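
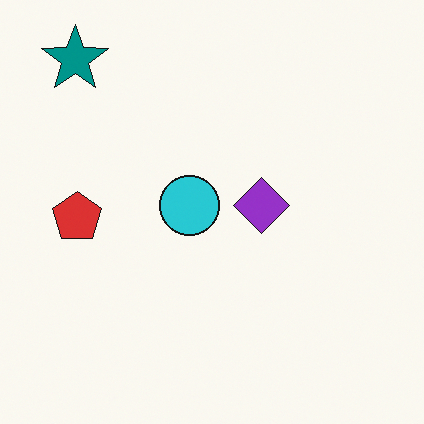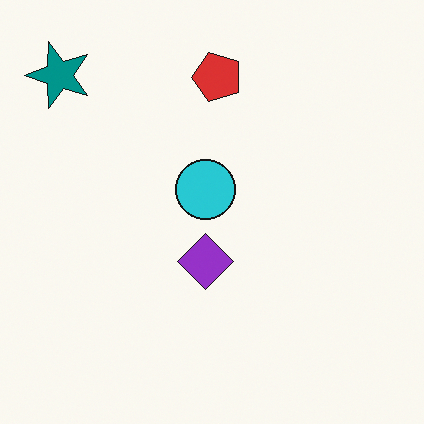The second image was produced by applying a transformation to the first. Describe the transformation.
The image was transposed (reflected across the top-left ↔ bottom-right diagonal).

Shapes have swapped their row and column positions — what was in the top-right is now in the bottom-left — a diagonal reflection.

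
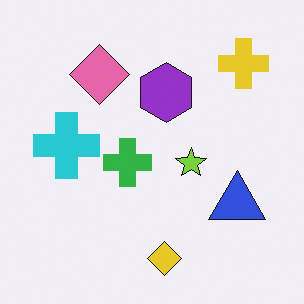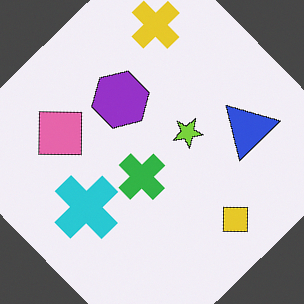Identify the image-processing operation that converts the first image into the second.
The transformation is: rotated counter-clockwise by a large amount — several tens of degrees.

Every shape is tilted by the same angle and the image corners show triangular fill wedges — a whole-image rotation by a non-right angle.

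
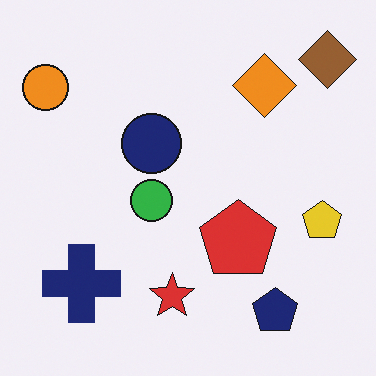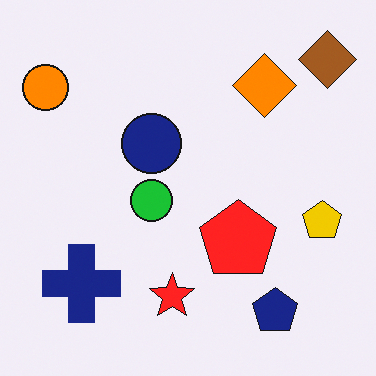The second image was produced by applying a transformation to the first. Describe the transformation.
This is the original image slightly oversaturated.

All colors are more vivid — a global saturation change.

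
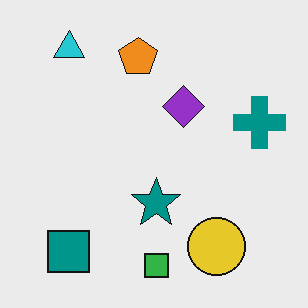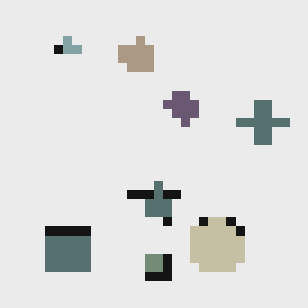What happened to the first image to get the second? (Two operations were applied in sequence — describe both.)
Made much more muted (saturation change), then coarsely pixelated.

All colors are more muted and greyish — a global saturation change. Shapes are reduced to large square blocks; fine edges and outlines are lost — a downscale-then-upscale (mosaic) effect.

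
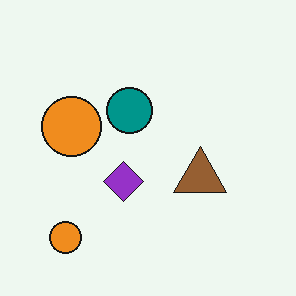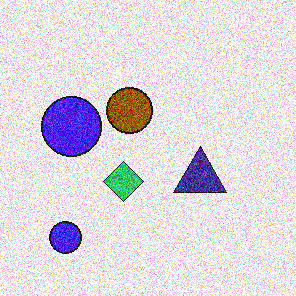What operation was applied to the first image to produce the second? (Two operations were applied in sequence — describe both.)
The image was hue-shifted by a large amount, then degraded with heavy additive noise.

Every shape's color has rotated by the same amount around the hue wheel — a uniform hue shift. Random speckle covers the whole image, including the flat background.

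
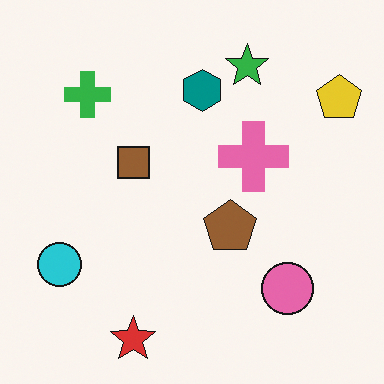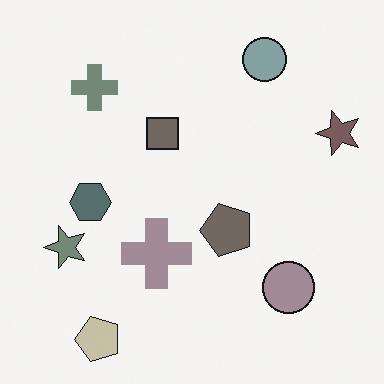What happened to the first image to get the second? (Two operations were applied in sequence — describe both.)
The second image is the first transposed (reflected across the top-left ↔ bottom-right diagonal), then made much more muted (saturation change).

Shapes have swapped their row and column positions — what was in the top-right is now in the bottom-left — a diagonal reflection. All colors are more muted and greyish — a global saturation change.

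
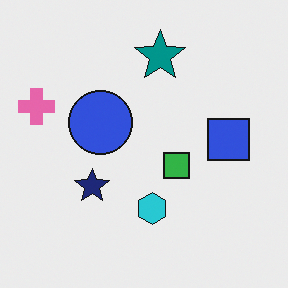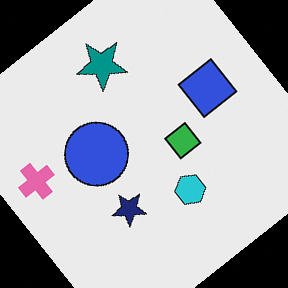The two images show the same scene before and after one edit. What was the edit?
This is the original image rotated counter-clockwise by a large amount — several tens of degrees.

Every shape is tilted by the same angle and the image corners show triangular fill wedges — a whole-image rotation by a non-right angle.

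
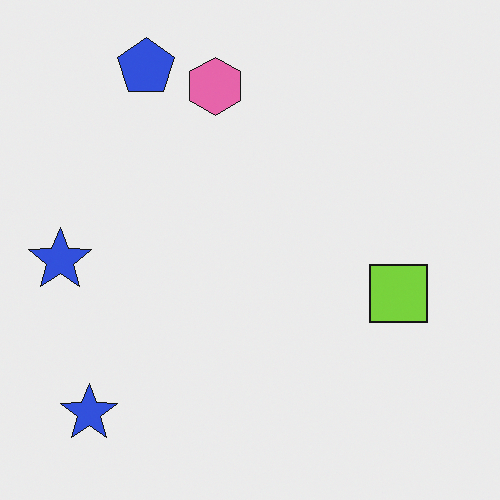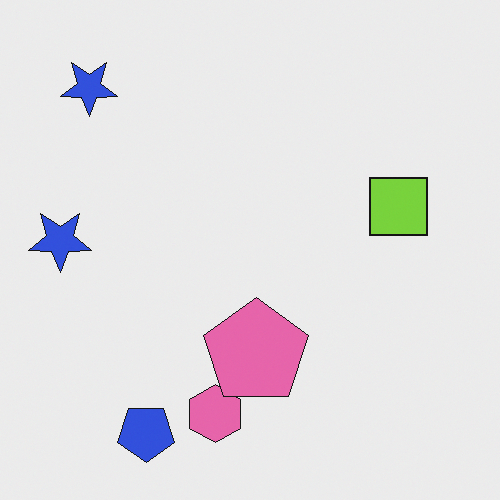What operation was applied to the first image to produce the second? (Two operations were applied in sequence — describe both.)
The transformation is: flipped vertically (top ↔ bottom), then overlaid with an additional pink pentagon.

The blue pentagon is in the top-left of the first image and the bottom-left of the second — shapes on opposite sides of the horizontal midline have swapped in a mirror flip. A pink pentagon appears in the second image that is absent from the first.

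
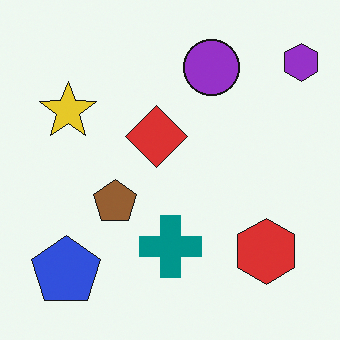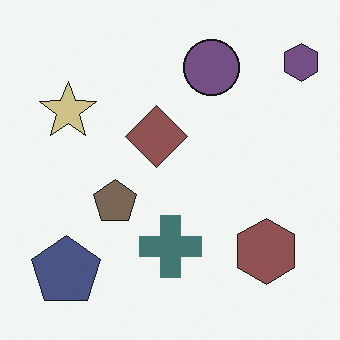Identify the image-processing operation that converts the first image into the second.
Heavily desaturated.

All colors are more muted and greyish — a global saturation change.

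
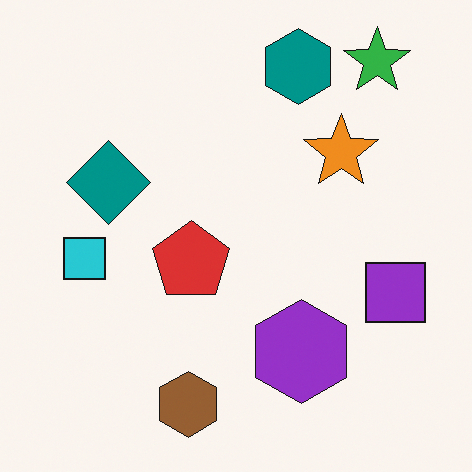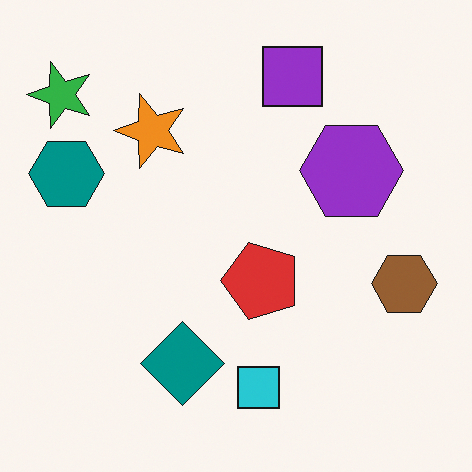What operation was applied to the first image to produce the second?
It was rotated 90° counter-clockwise.

The green star sits in the top-right of the first image and the top-left of the second — consistent with a whole-image 90° counter-clockwise rotation.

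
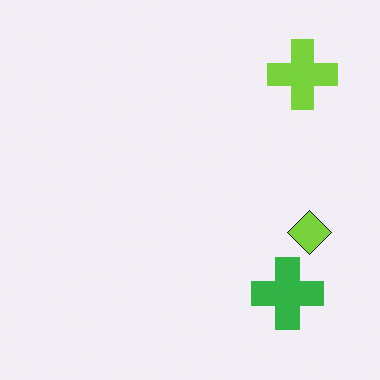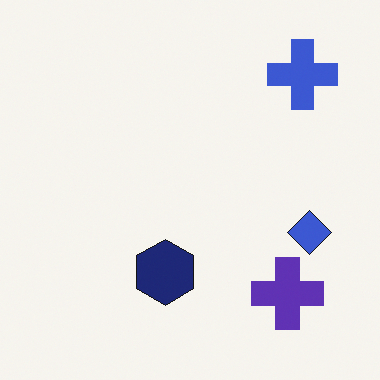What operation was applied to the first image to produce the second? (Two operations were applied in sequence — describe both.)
The second image is the first hue-shifted through roughly a third of the color wheel, then overlaid with an additional navy hexagon.

Every shape's color has rotated by the same amount around the hue wheel — a uniform hue shift. A navy hexagon appears in the second image that is absent from the first.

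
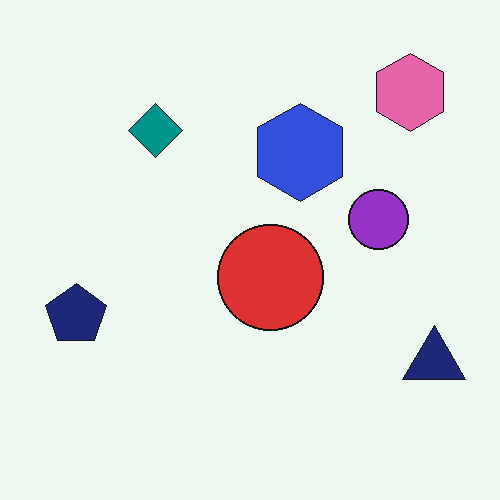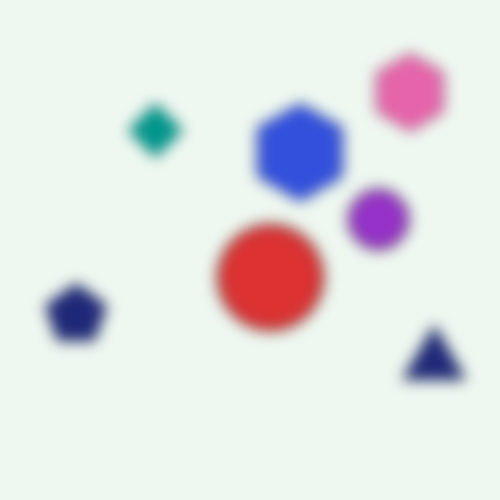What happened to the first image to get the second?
The second image is the first strongly gaussian-blurred.

Shape edges and outlines are uniformly softened across the whole image.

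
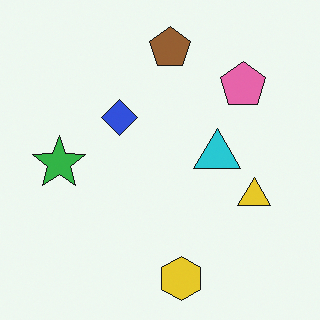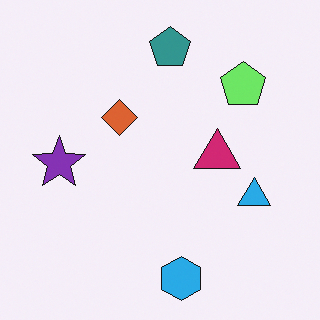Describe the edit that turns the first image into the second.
This is the original image hue-shifted by a moderate amount.

Every shape's color has rotated by the same amount around the hue wheel — a uniform hue shift.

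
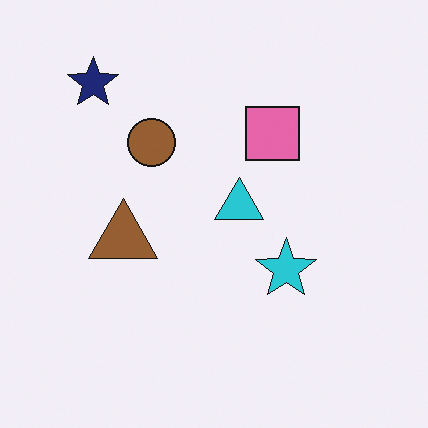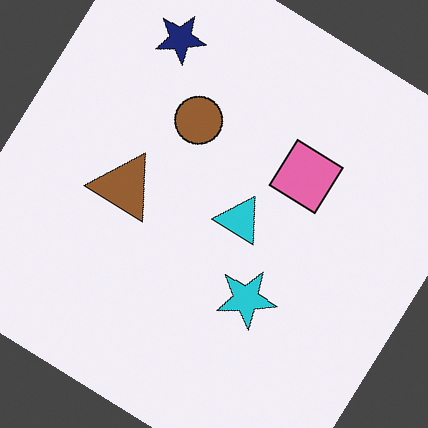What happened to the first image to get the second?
It was rotated clockwise by a large amount — several tens of degrees.

Every shape is tilted by the same angle and the image corners show triangular fill wedges — a whole-image rotation by a non-right angle.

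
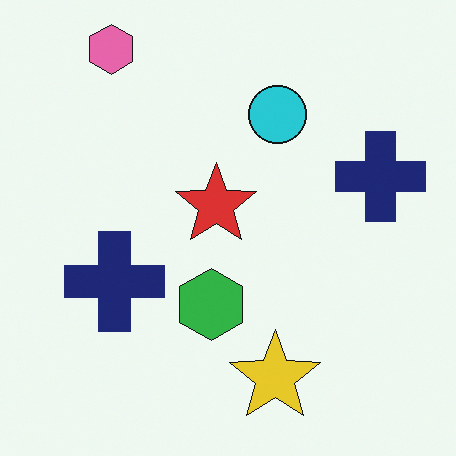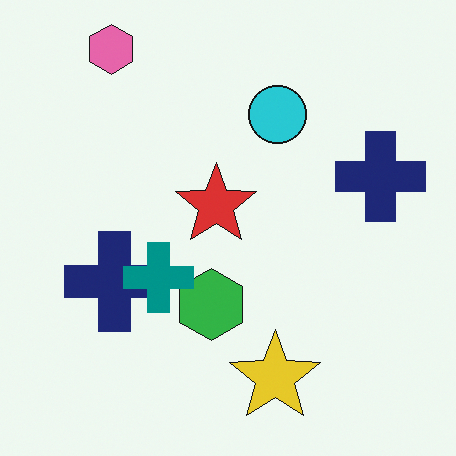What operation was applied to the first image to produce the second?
It was overlaid with an additional teal cross.

A teal cross appears in the second image that is absent from the first.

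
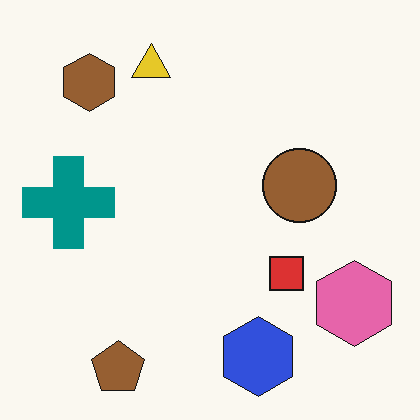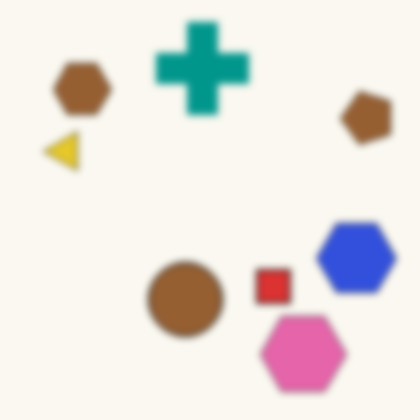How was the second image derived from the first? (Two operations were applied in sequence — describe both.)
Transposed (reflected across the top-left ↔ bottom-right diagonal), then moderately blurred.

Shapes have swapped their row and column positions — what was in the top-right is now in the bottom-left — a diagonal reflection. Shape edges and outlines are uniformly softened across the whole image.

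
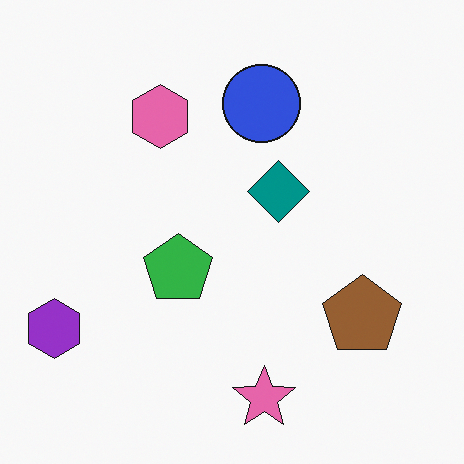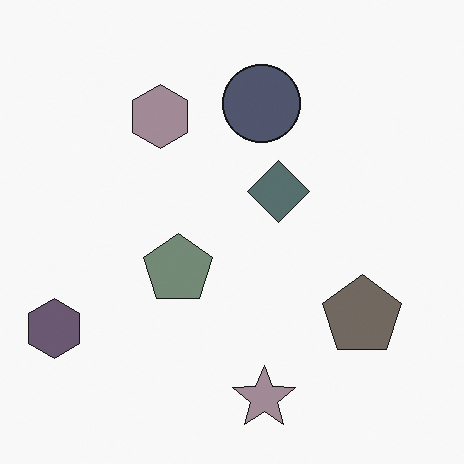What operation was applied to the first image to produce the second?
This is the original image made much more muted (saturation change).

All colors are more muted and greyish — a global saturation change.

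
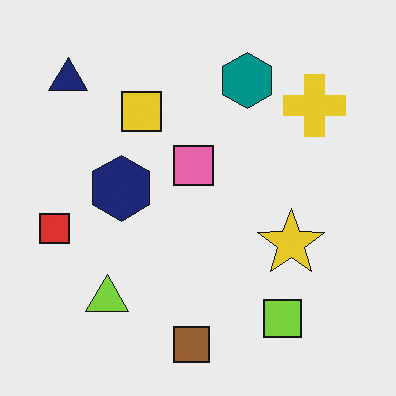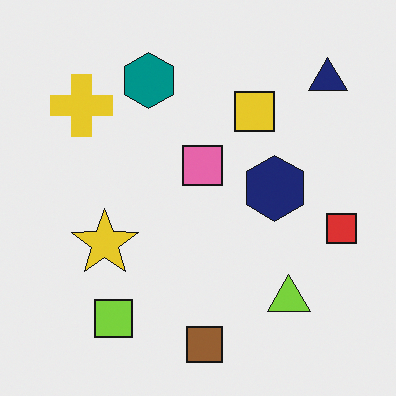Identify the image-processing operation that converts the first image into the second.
The second image is the first flipped horizontally (left ↔ right).

The red square is in the left of the first image and the right of the second — shapes on opposite sides of the vertical midline have swapped in a mirror flip.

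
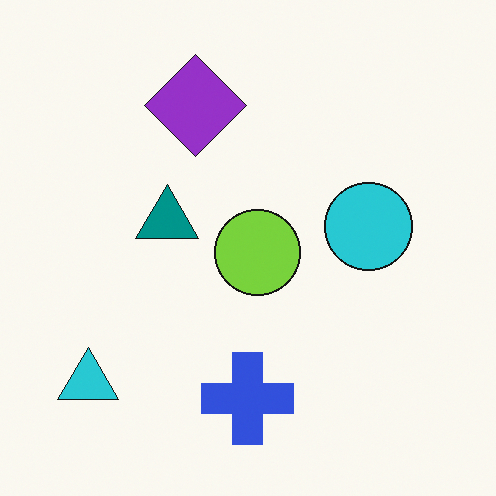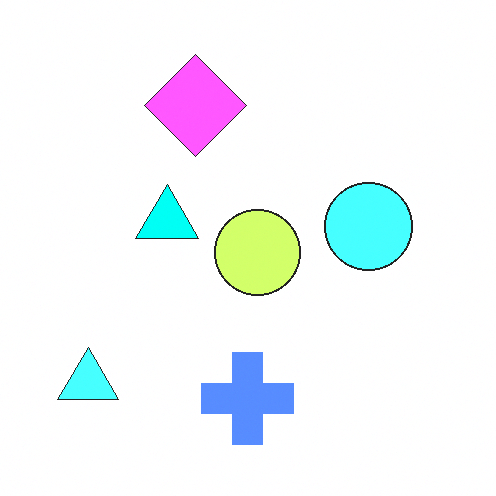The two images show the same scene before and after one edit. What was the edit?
This is the original image noticeably brightened.

Every pixel — background and shapes alike — is uniformly brightened.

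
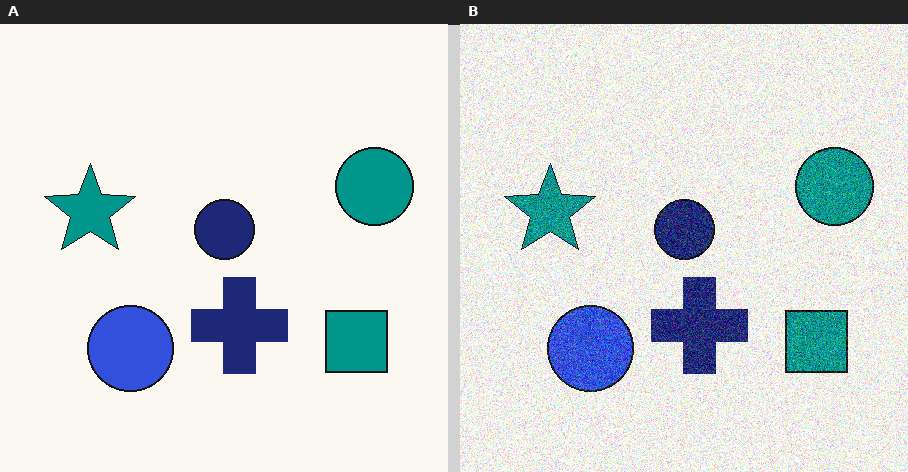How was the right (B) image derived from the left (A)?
The right (B) image is the left (A) degraded with strong gaussian noise.

Random speckle covers the whole image, including the flat background.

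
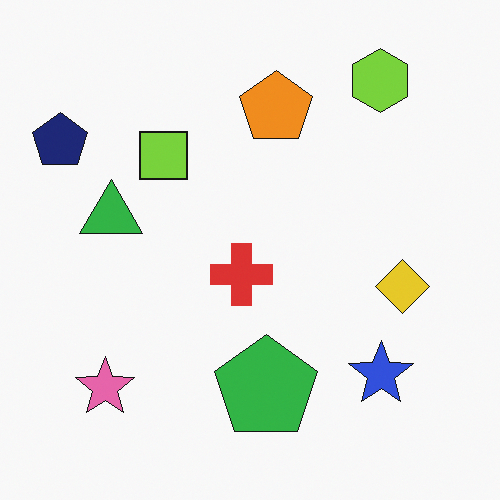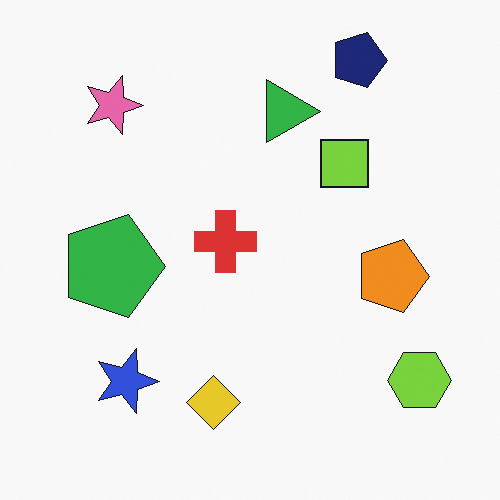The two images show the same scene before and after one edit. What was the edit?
The second image is the first rotated 90° clockwise.

The navy pentagon sits in the top-left of the first image and the top-right of the second — consistent with a whole-image 90° clockwise rotation.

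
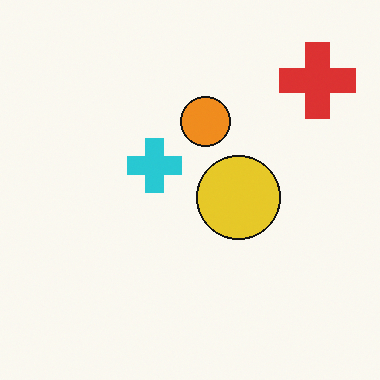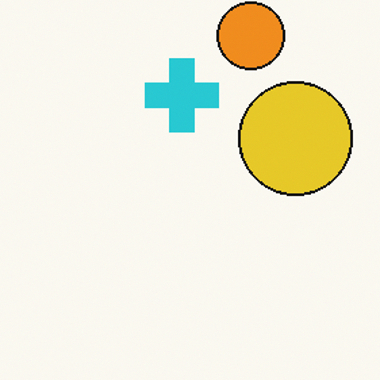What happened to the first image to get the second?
The image was cropped slightly and scaled back up.

The visible shapes are larger and the field of view is narrower; shapes near the original edges may be partly or wholly outside the frame — a crop-and-rescale.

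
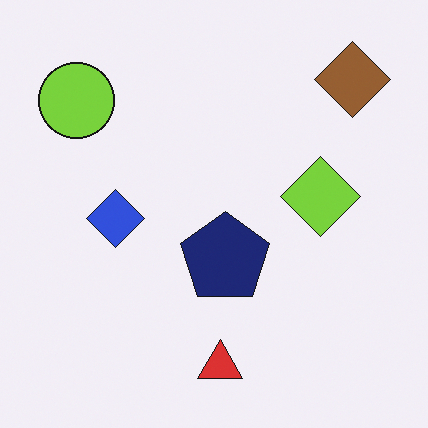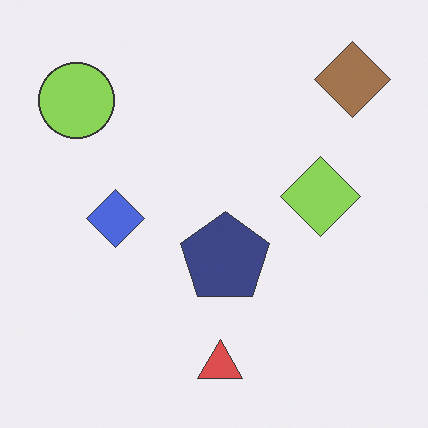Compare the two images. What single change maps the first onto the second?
The image was given slightly reduced contrast.

Tones are pushed toward mid-grey across the whole image — a global contrast change.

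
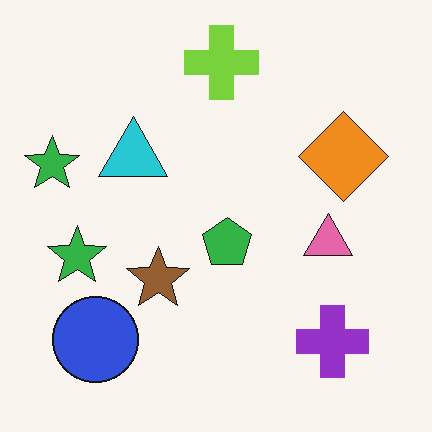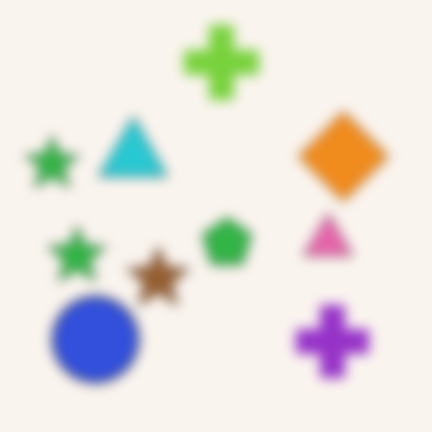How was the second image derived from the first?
Strongly gaussian-blurred.

Shape edges and outlines are uniformly softened across the whole image.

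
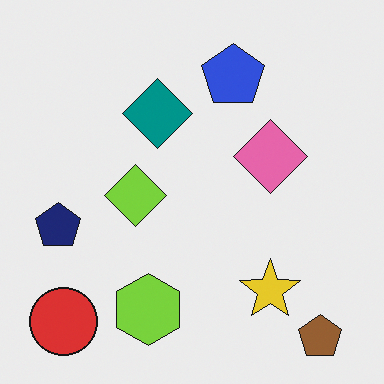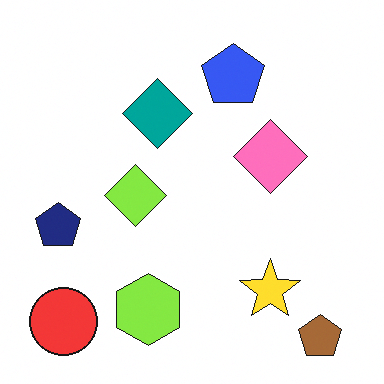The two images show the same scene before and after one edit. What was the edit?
The image was brightened a little.

Every pixel — background and shapes alike — is uniformly brightened.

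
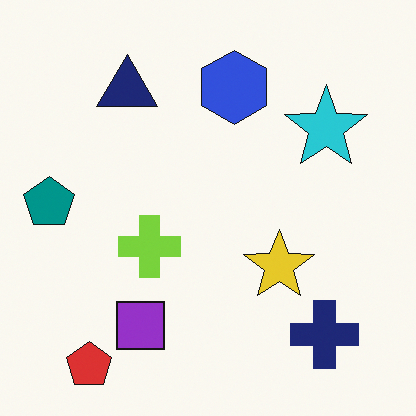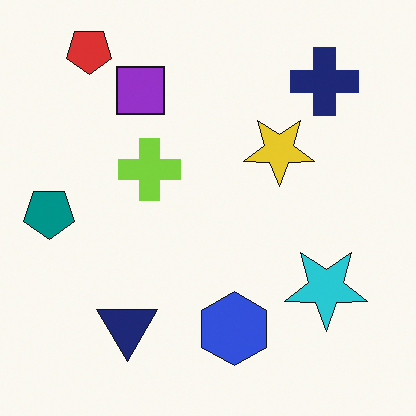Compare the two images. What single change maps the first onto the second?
The transformation is: flipped vertically (top ↔ bottom).

The red pentagon is in the bottom-left of the first image and the top-left of the second — shapes on opposite sides of the horizontal midline have swapped in a mirror flip.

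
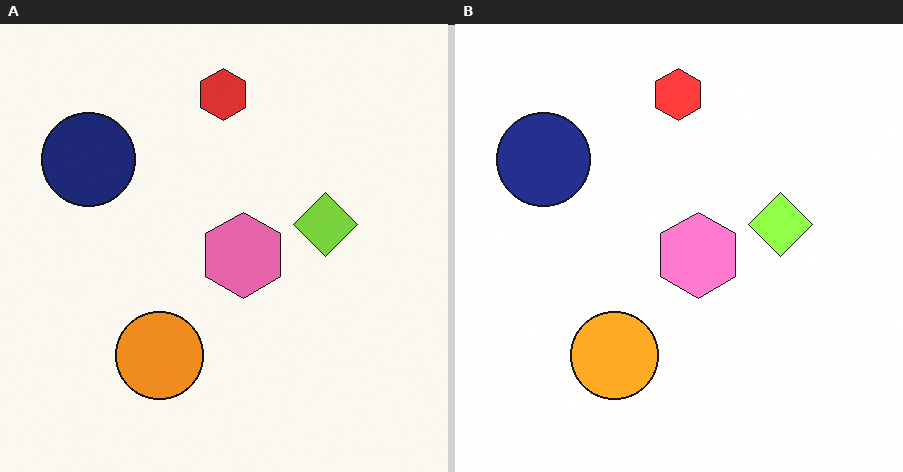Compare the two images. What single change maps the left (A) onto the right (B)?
The right (B) image is the left (A) slightly brightened.

Every pixel — background and shapes alike — is uniformly brightened.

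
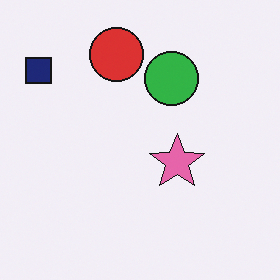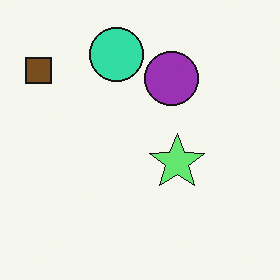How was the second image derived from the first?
Hue-shifted by a large amount.

Every shape's color has rotated by the same amount around the hue wheel — a uniform hue shift.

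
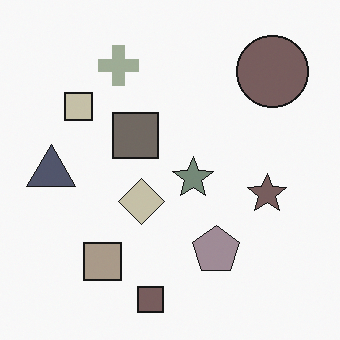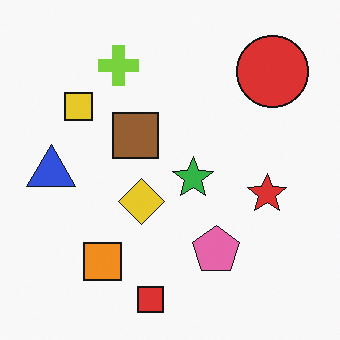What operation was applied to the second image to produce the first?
This is the original image heavily desaturated.

All colors are more muted and greyish — a global saturation change.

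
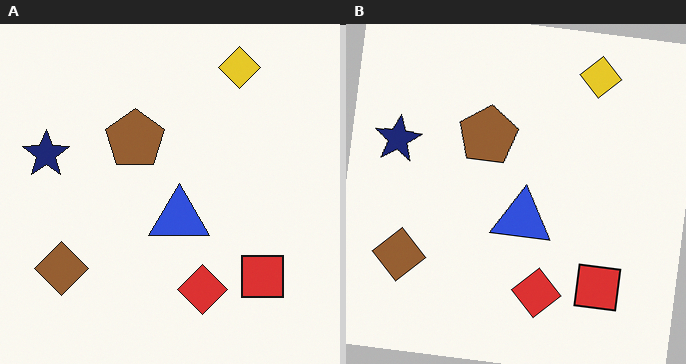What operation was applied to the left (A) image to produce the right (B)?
It was rotated clockwise by a few degrees.

Every shape is tilted by the same angle and the image corners show triangular fill wedges — a whole-image rotation by a non-right angle.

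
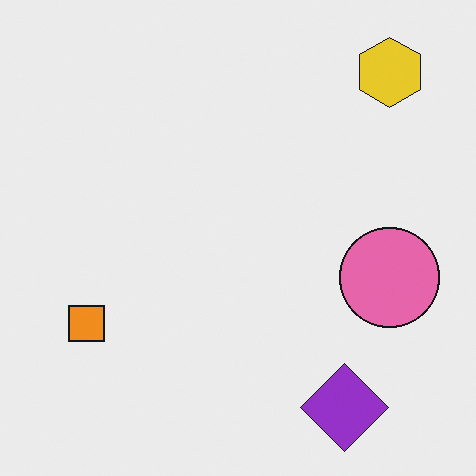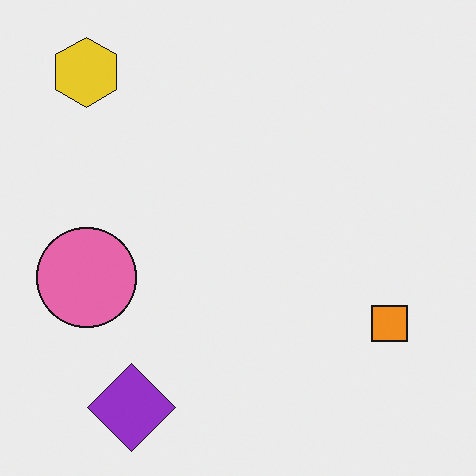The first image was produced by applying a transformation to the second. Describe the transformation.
The image was flipped horizontally (left ↔ right).

The pink circle is in the left of the second image and the right of the first — shapes on opposite sides of the vertical midline have swapped in a mirror flip.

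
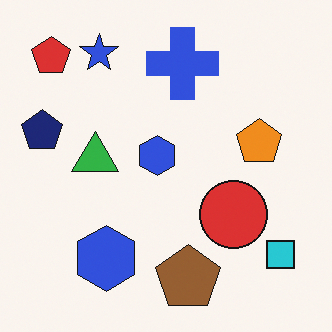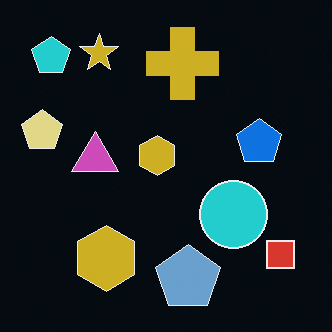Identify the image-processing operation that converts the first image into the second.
The image was color-inverted (negative).

The light background has become dark and every shape's color is its complement — a photographic negative.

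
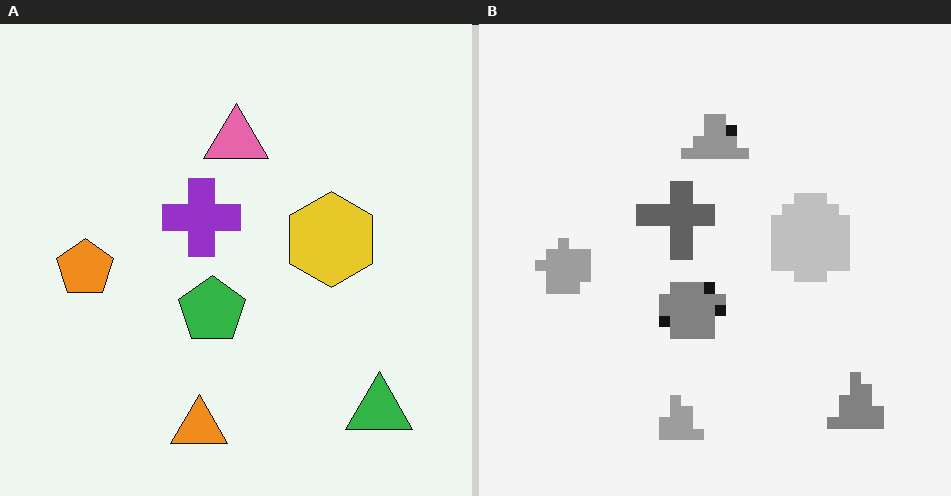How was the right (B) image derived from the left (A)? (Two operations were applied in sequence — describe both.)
The transformation is: converted to grayscale, then coarsely pixelated.

All color is removed — every shape is now a shade of grey. Shapes are reduced to large square blocks; fine edges and outlines are lost — a downscale-then-upscale (mosaic) effect.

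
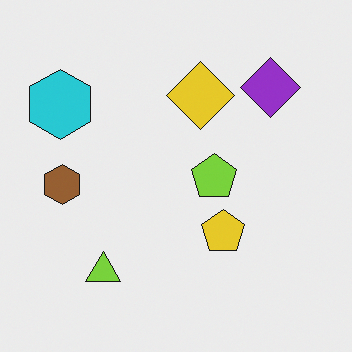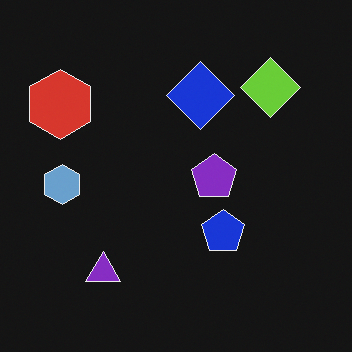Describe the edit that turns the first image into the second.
The transformation is: color-inverted (negative).

The light background has become dark and every shape's color is its complement — a photographic negative.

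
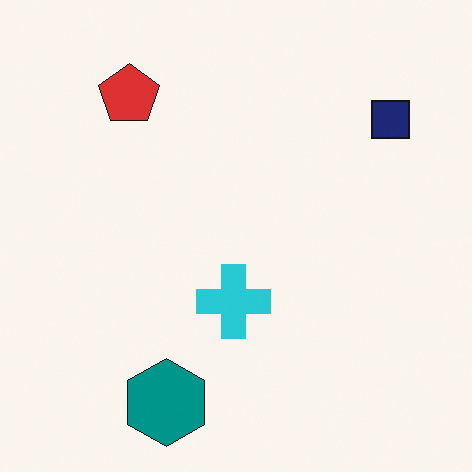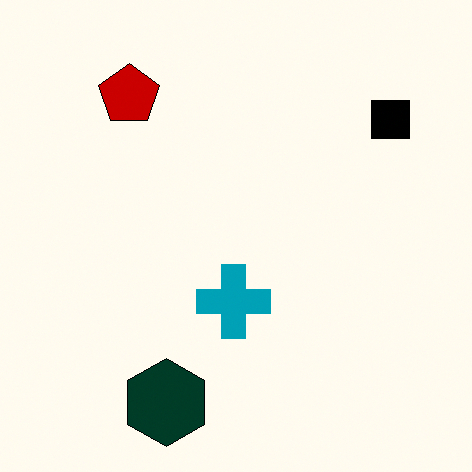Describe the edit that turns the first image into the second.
Given much higher contrast.

Tones are pushed away from mid-grey across the whole image — a global contrast change.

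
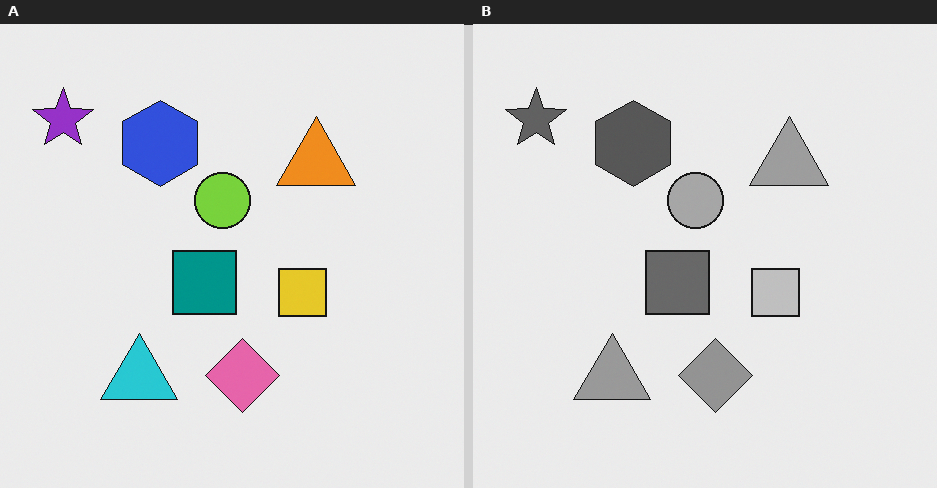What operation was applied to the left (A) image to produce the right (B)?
This is the original image converted to grayscale.

All color is removed — every shape is now a shade of grey.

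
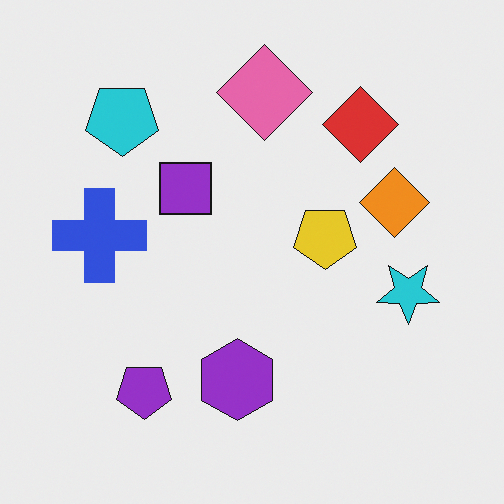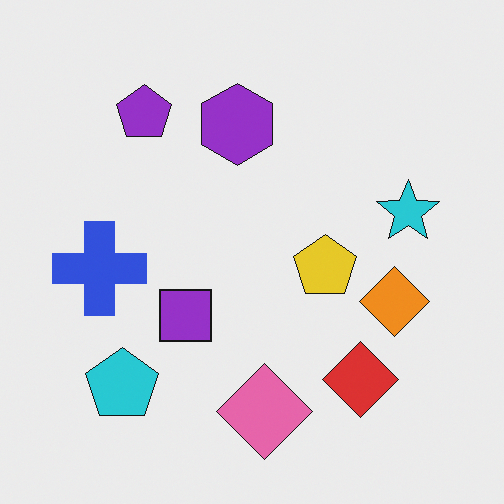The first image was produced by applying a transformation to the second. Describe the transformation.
The first image is the second flipped vertically (top ↔ bottom).

The pink diamond is in the bottom of the second image and the top of the first — shapes on opposite sides of the horizontal midline have swapped in a mirror flip.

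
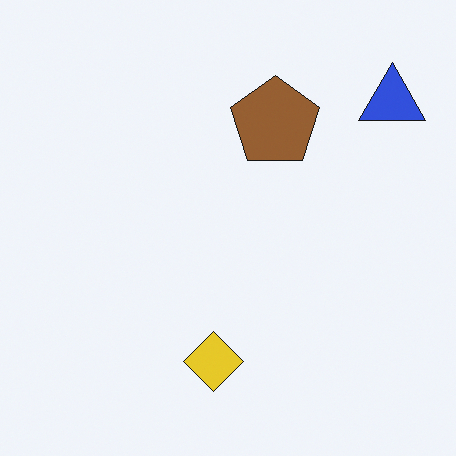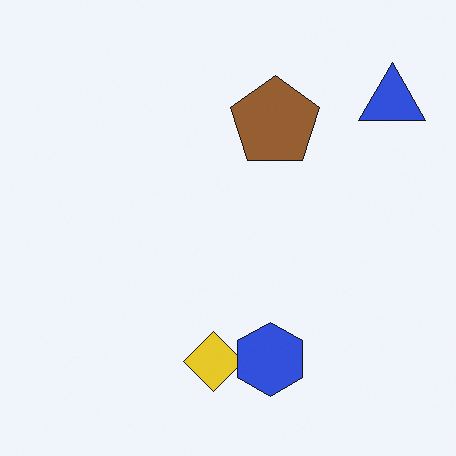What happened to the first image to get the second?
This is the original image overlaid with an additional blue hexagon.

A blue hexagon appears in the second image that is absent from the first.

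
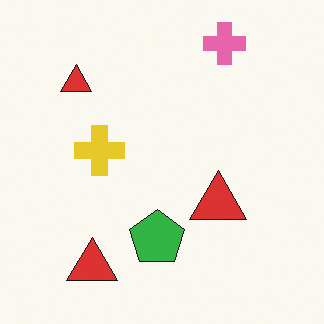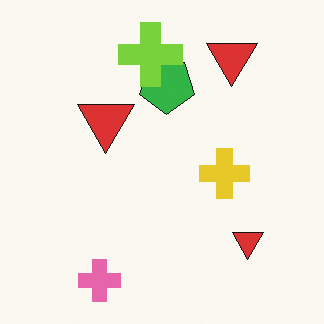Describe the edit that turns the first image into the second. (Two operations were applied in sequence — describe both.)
It was rotated 180°, then overlaid with an additional lime cross.

The pink cross sits in the top-right of the first image and the bottom-left of the second — consistent with a whole-image 180° rotation. A lime cross appears in the second image that is absent from the first.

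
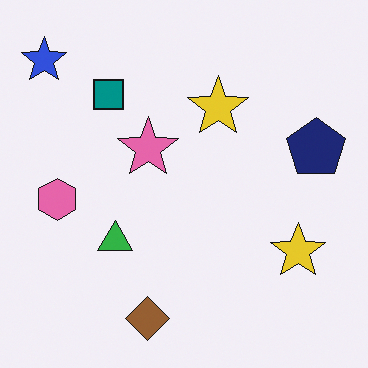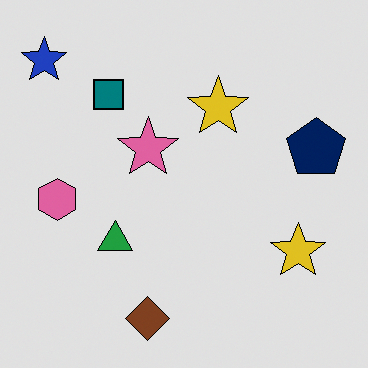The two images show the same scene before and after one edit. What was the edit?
Posterized to a reduced palette.

Each flat color has snapped to a coarser quantized level — most visibly, the near-white background has dropped to a flat grey.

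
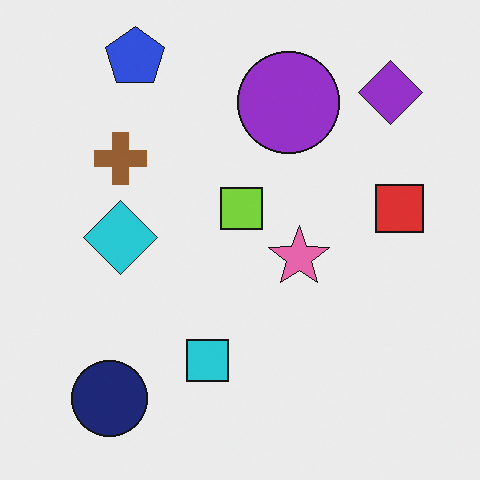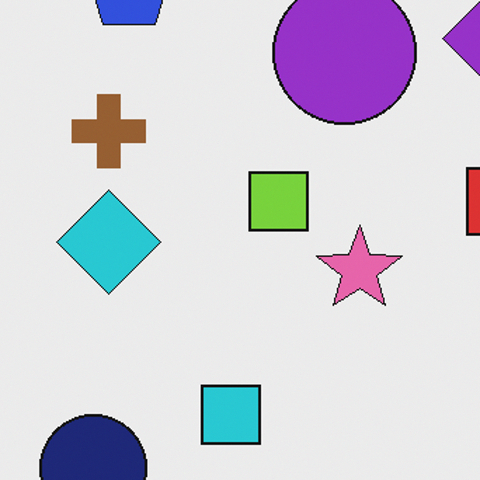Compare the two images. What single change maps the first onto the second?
The image was cropped slightly and scaled back up.

The visible shapes are larger and the field of view is narrower; shapes near the original edges may be partly or wholly outside the frame — a crop-and-rescale.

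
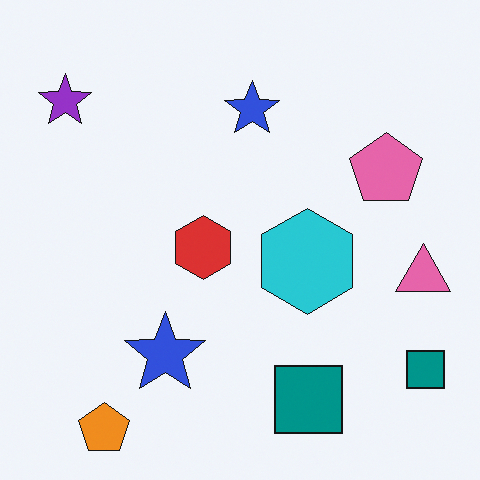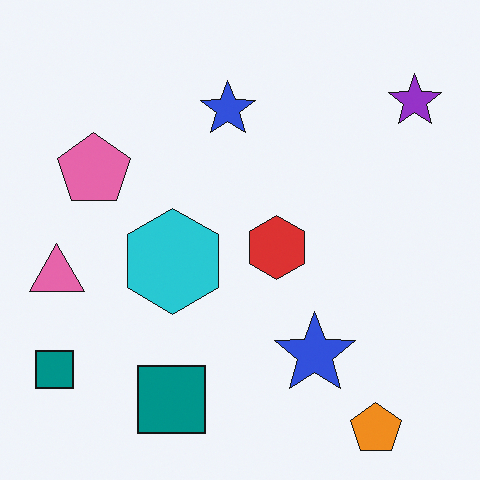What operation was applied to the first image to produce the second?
The transformation is: flipped horizontally (left ↔ right).

The pink triangle is in the right of the first image and the left of the second — shapes on opposite sides of the vertical midline have swapped in a mirror flip.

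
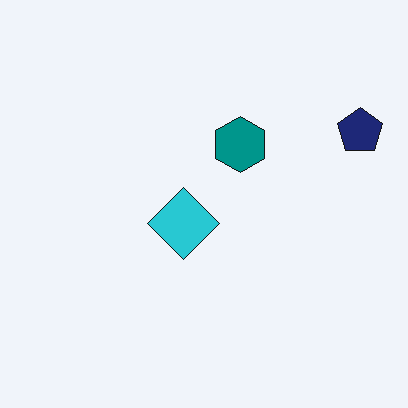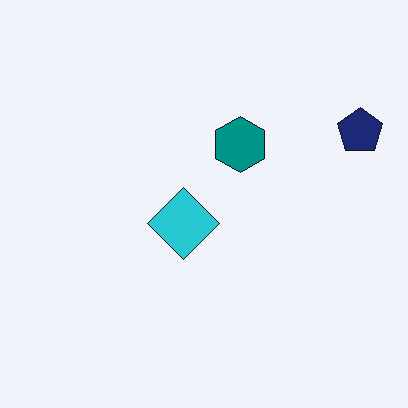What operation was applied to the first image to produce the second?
This is the original image JPEG-compressed with visible artifacts.

Blocky 8×8 compression artifacts appear around shape edges and the flat background shows ringing — characteristic JPEG degradation.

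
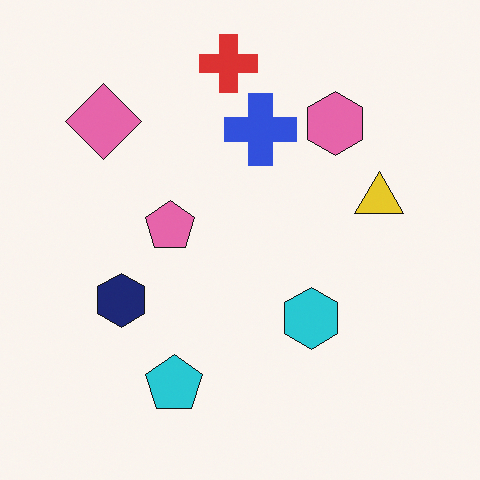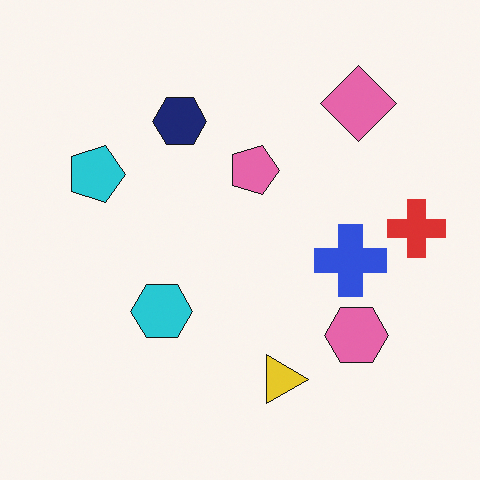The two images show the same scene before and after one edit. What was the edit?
This is the original image rotated 90° clockwise.

The pink diamond sits in the top-left of the first image and the top-right of the second — consistent with a whole-image 90° clockwise rotation.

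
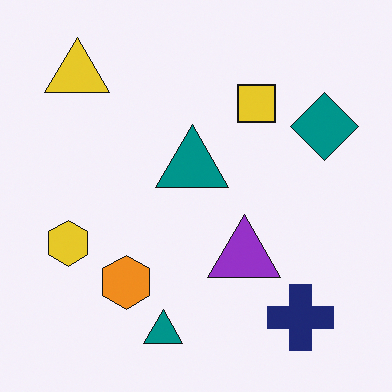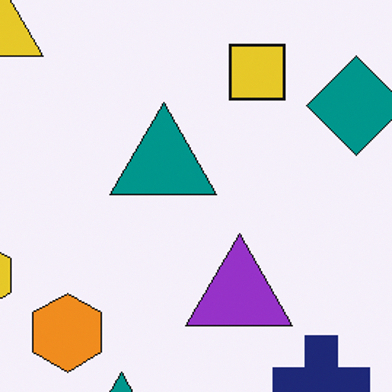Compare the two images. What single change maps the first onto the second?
This is the original image cropped to a modestly smaller region and rescaled.

The visible shapes are larger and the field of view is narrower; shapes near the original edges may be partly or wholly outside the frame — a crop-and-rescale.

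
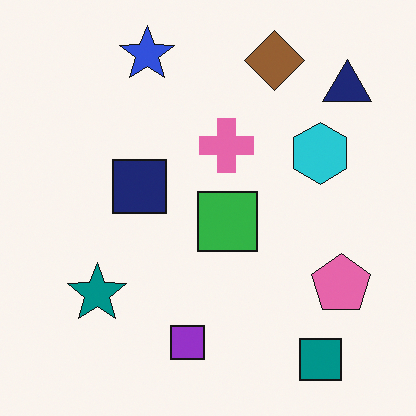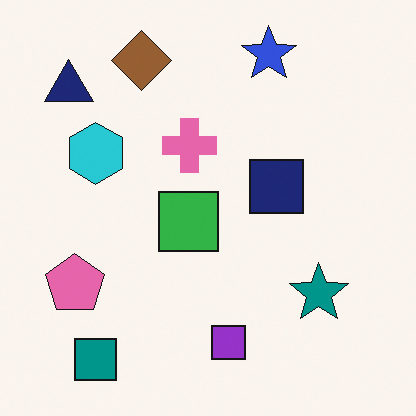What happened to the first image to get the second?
Flipped horizontally (left ↔ right).

The navy triangle is in the top-right of the first image and the top-left of the second — shapes on opposite sides of the vertical midline have swapped in a mirror flip.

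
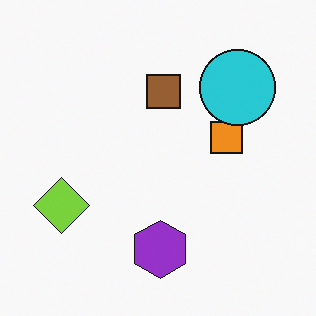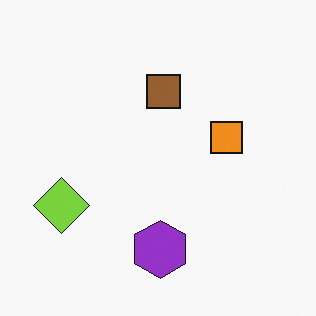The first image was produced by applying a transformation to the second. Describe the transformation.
The image was overlaid with an additional cyan circle.

A cyan circle appears in the first image that is absent from the second.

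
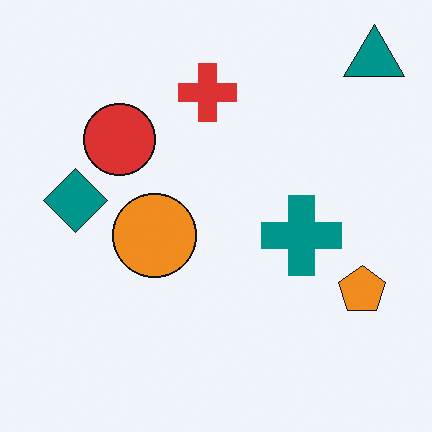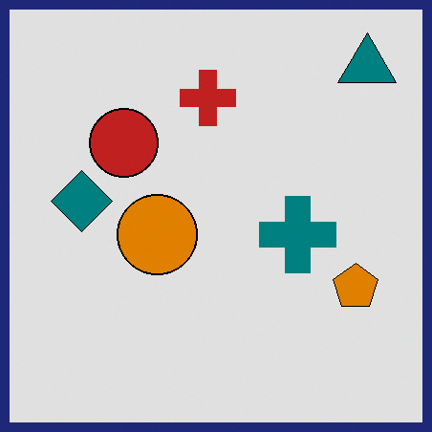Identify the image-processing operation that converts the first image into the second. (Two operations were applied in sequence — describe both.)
It was moderately posterized, then framed with a navy border.

Each flat color has snapped to a coarser quantized level — most visibly, the near-white background has dropped to a flat grey. A solid navy frame runs around the edge of the second image, with the content slightly shrunk inside it.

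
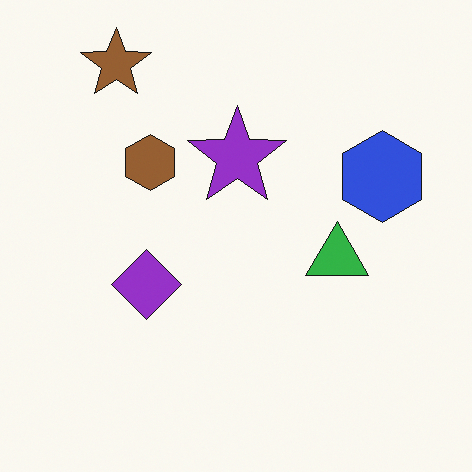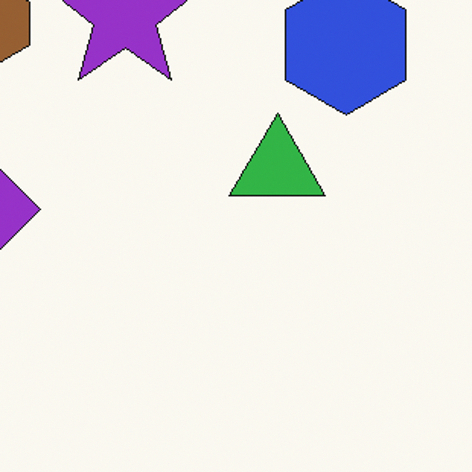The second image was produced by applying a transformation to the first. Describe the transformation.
The image was cropped to a modestly smaller region and rescaled.

The visible shapes are larger and the field of view is narrower; shapes near the original edges may be partly or wholly outside the frame — a crop-and-rescale.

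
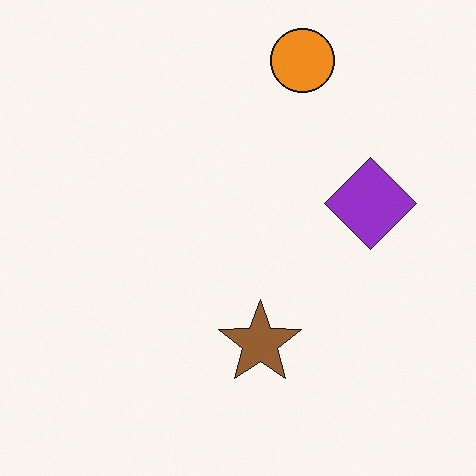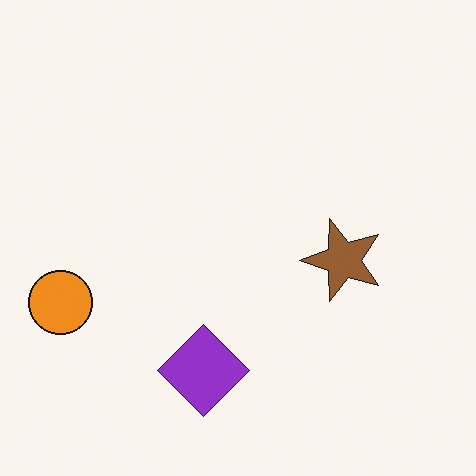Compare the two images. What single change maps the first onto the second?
It was transposed (reflected across the top-left ↔ bottom-right diagonal).

Shapes have swapped their row and column positions — what was in the top-right is now in the bottom-left — a diagonal reflection.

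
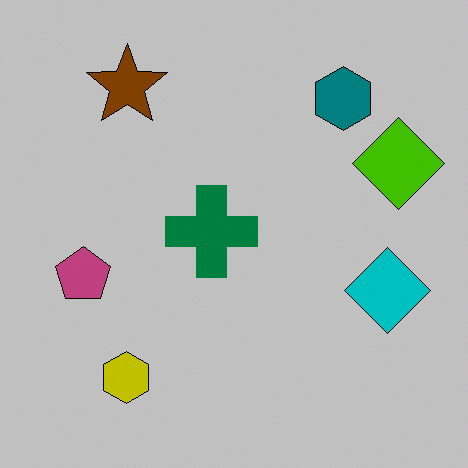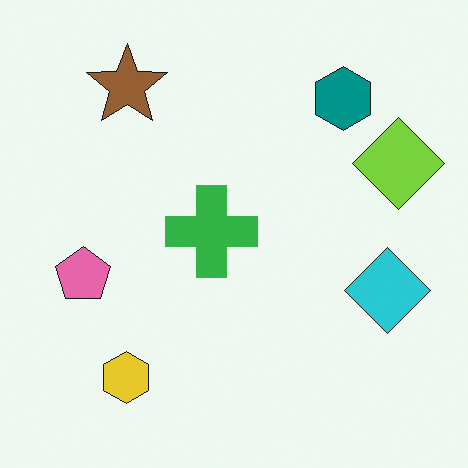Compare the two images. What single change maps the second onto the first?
It was heavily posterized to just a handful of flat colors.

Each flat color has snapped to a coarser quantized level — most visibly, the near-white background has dropped to a flat grey.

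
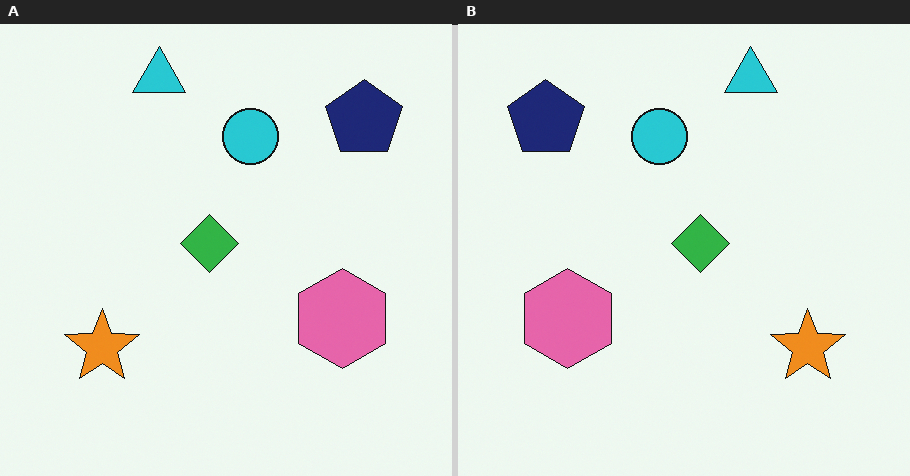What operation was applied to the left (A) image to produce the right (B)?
This is the original image flipped horizontally (left ↔ right).

The navy pentagon is in the top-right of the left (A) image and the top-left of the right (B) — shapes on opposite sides of the vertical midline have swapped in a mirror flip.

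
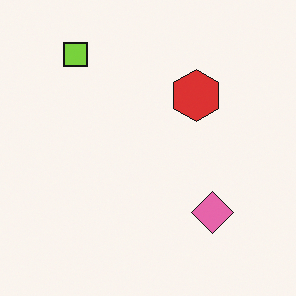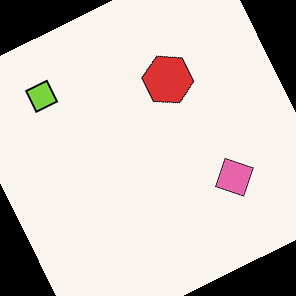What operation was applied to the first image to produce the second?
This is the original image rotated counter-clockwise by a clearly visible amount.

Every shape is tilted by the same angle and the image corners show triangular fill wedges — a whole-image rotation by a non-right angle.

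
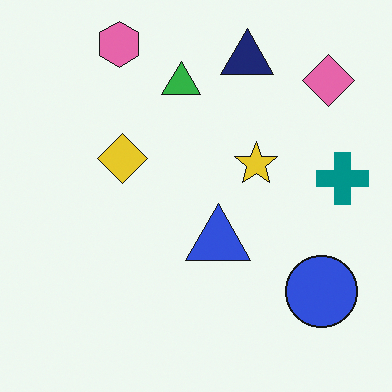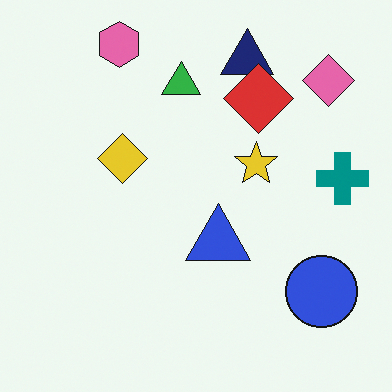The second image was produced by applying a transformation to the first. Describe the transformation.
It was overlaid with an additional red diamond.

A red diamond appears in the second image that is absent from the first.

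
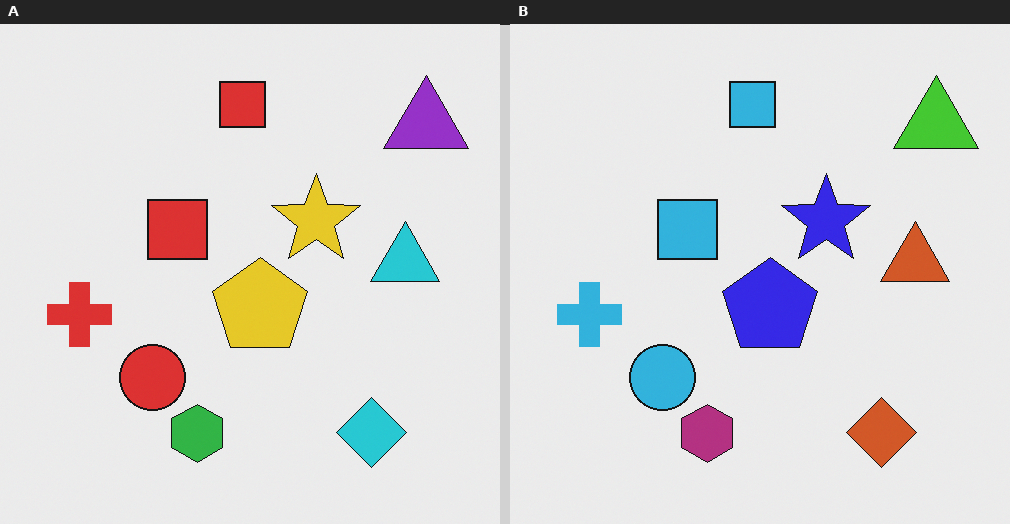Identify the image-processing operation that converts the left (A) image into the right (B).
The image was hue-shifted by a large amount.

Every shape's color has rotated by the same amount around the hue wheel — a uniform hue shift.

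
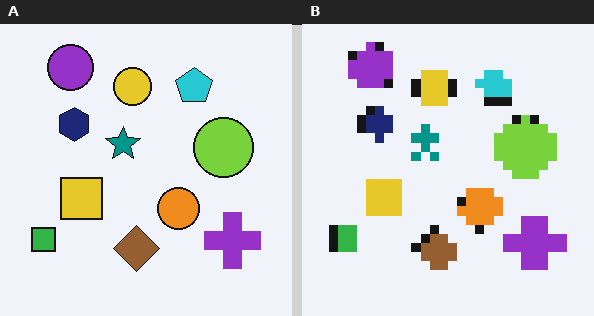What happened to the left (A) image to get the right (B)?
The transformation is: heavily pixelated into large blocks.

Shapes are reduced to large square blocks; fine edges and outlines are lost — a downscale-then-upscale (mosaic) effect.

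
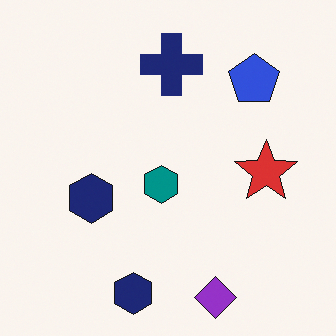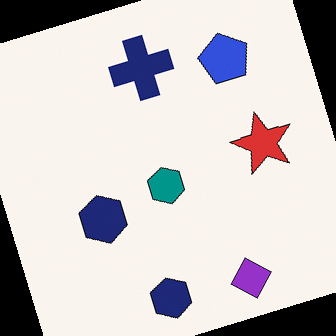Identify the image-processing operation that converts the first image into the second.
The transformation is: rotated counter-clockwise by a clearly visible amount.

Every shape is tilted by the same angle and the image corners show triangular fill wedges — a whole-image rotation by a non-right angle.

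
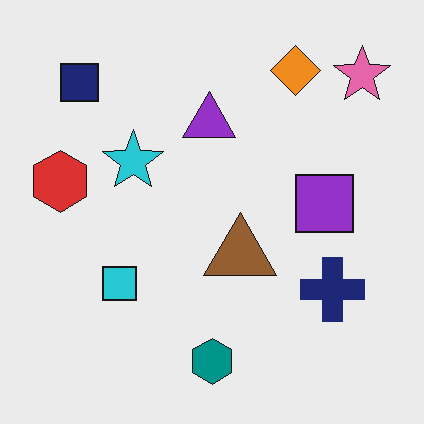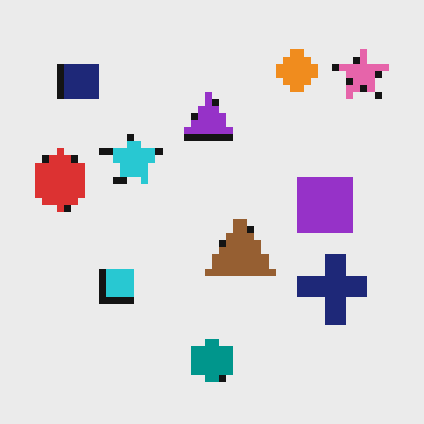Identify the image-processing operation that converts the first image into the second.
Moderately pixelated.

Shapes are reduced to large square blocks; fine edges and outlines are lost — a downscale-then-upscale (mosaic) effect.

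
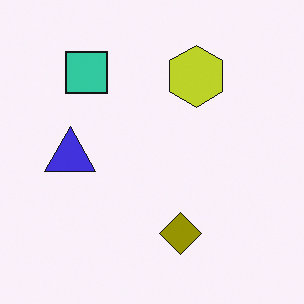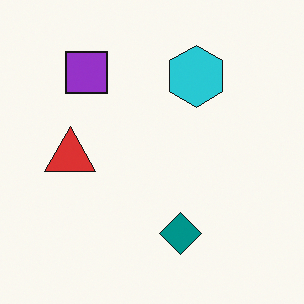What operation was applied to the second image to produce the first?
It was hue-shifted through roughly half the color wheel.

Every shape's color has rotated by the same amount around the hue wheel — a uniform hue shift.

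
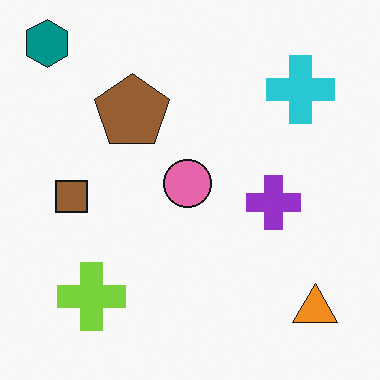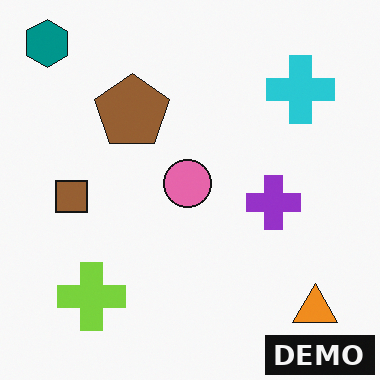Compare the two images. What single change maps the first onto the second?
It was watermarked with the text "DEMO" in the lower-right corner.

A dark label reading "DEMO" appears in the lower-right corner.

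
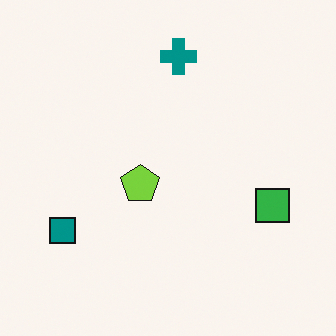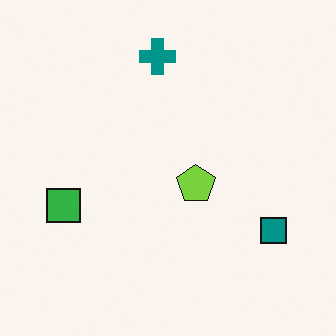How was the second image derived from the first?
Flipped horizontally (left ↔ right).

The teal square is in the bottom-left of the first image and the bottom-right of the second — shapes on opposite sides of the vertical midline have swapped in a mirror flip.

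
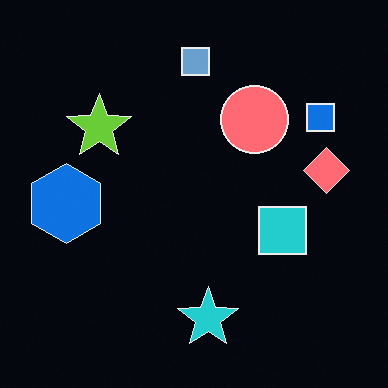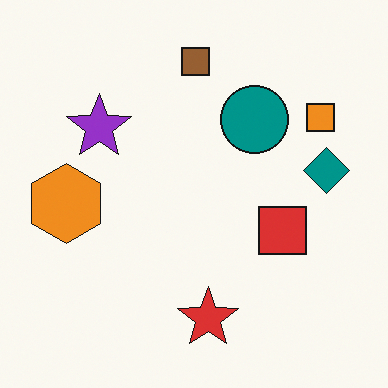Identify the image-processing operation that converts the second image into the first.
The image was color-inverted (negative).

The light background has become dark and every shape's color is its complement — a photographic negative.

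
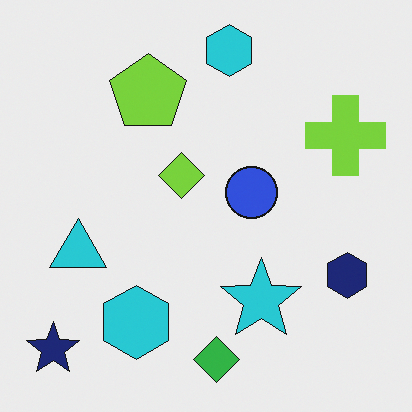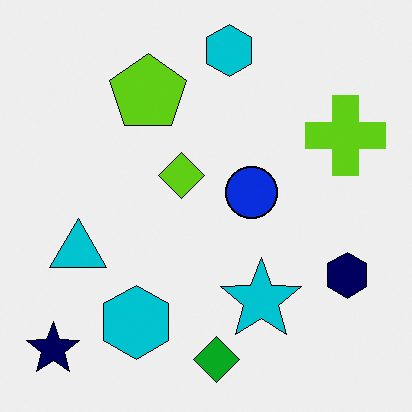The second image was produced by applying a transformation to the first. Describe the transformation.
The second image is the first given slightly increased contrast.

Tones are pushed away from mid-grey across the whole image — a global contrast change.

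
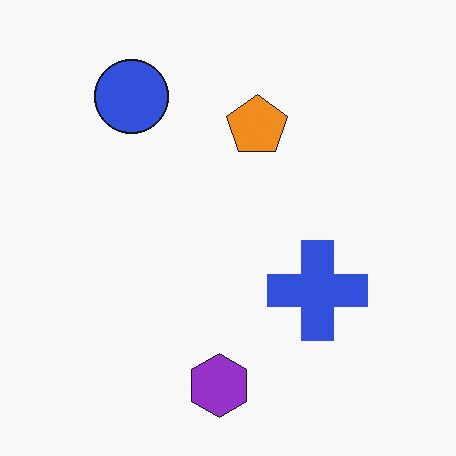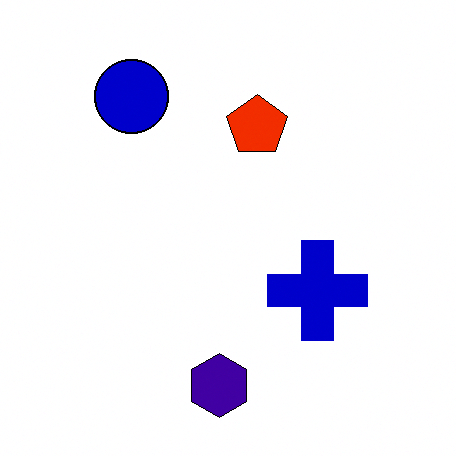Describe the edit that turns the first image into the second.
This is the original image given much higher contrast.

Tones are pushed away from mid-grey across the whole image — a global contrast change.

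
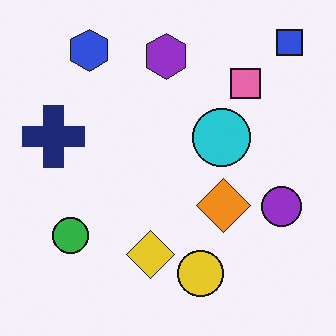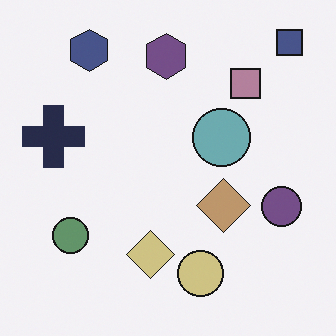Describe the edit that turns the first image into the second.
It was made much more muted (saturation change).

All colors are more muted and greyish — a global saturation change.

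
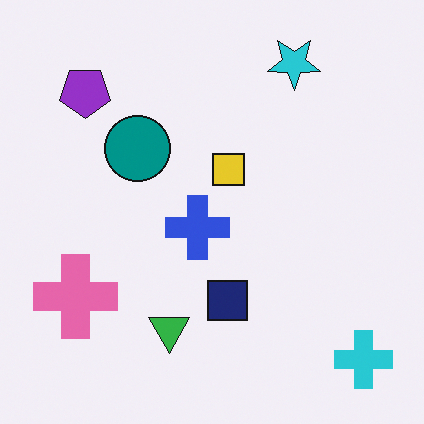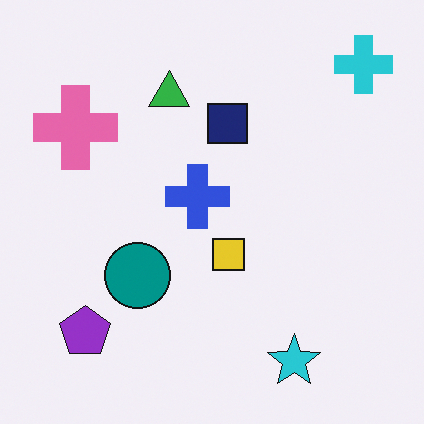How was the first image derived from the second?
The transformation is: flipped vertically (top ↔ bottom).

The cyan star is in the bottom-right of the second image and the top-right of the first — shapes on opposite sides of the horizontal midline have swapped in a mirror flip.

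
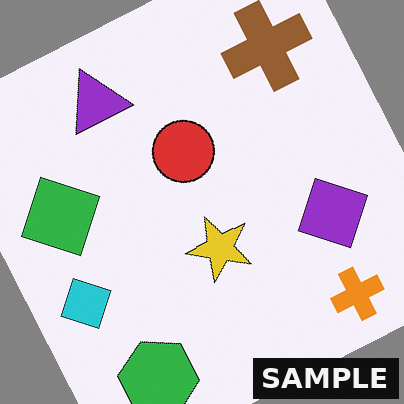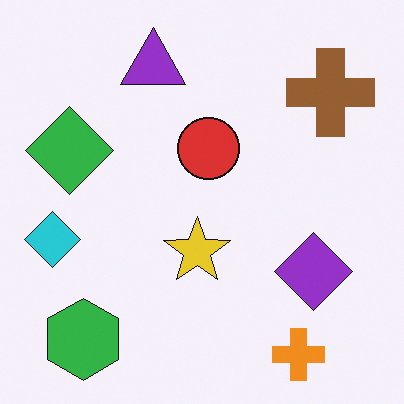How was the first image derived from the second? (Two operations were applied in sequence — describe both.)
Rotated counter-clockwise by a clearly visible amount, then watermarked with the text "SAMPLE" in the lower-right corner.

Every shape is tilted by the same angle and the image corners show triangular fill wedges — a whole-image rotation by a non-right angle. A dark label reading "SAMPLE" appears in the lower-right corner.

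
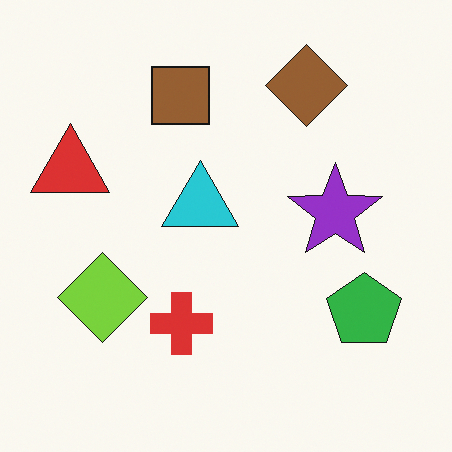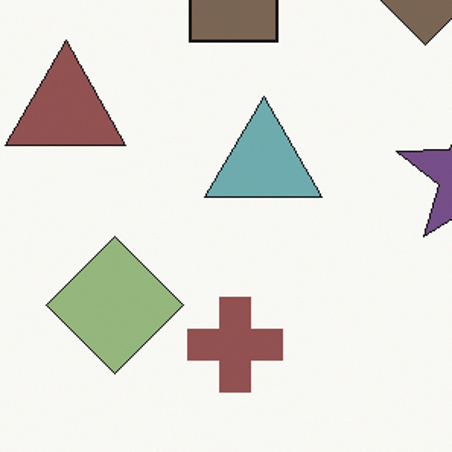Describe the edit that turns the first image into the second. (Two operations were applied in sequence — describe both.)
The image was heavily desaturated, then cropped slightly and scaled back up.

All colors are more muted and greyish — a global saturation change. The visible shapes are larger and the field of view is narrower; shapes near the original edges may be partly or wholly outside the frame — a crop-and-rescale.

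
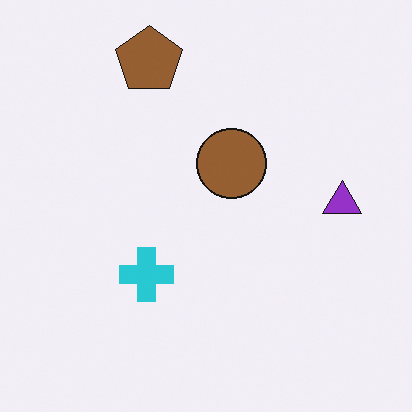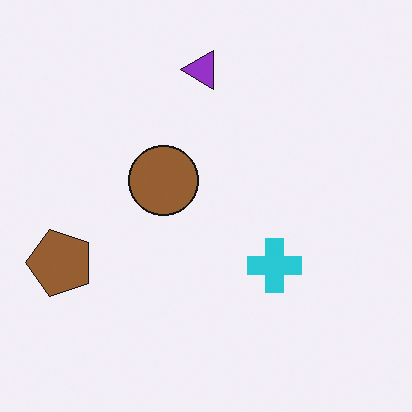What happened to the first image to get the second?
This is the original image rotated 90° counter-clockwise.

The brown pentagon sits in the top of the first image and the left of the second — consistent with a whole-image 90° counter-clockwise rotation.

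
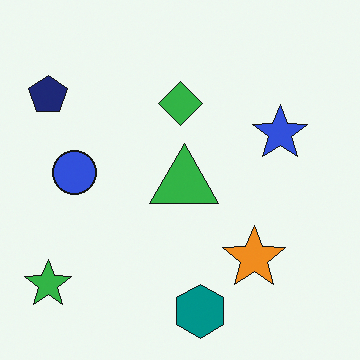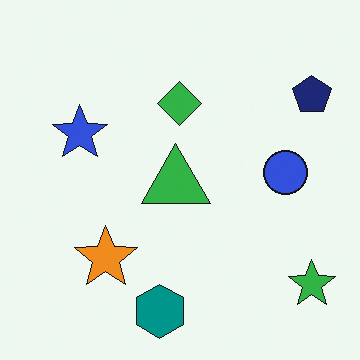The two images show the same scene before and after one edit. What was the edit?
It was flipped horizontally (left ↔ right).

The navy pentagon is in the top-left of the first image and the top-right of the second — shapes on opposite sides of the vertical midline have swapped in a mirror flip.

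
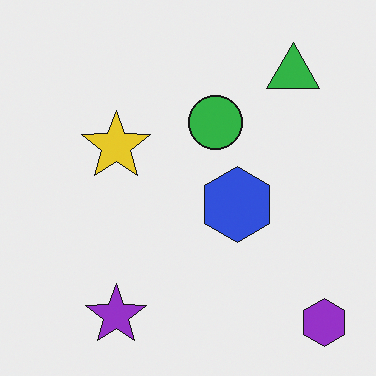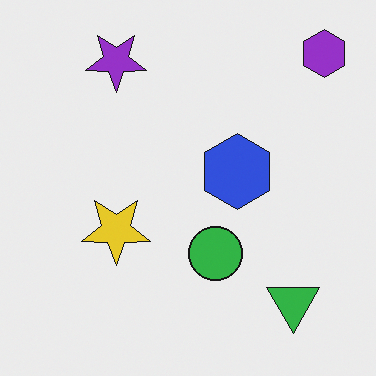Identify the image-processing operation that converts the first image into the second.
The second image is the first flipped vertically (top ↔ bottom).

The purple hexagon is in the bottom-right of the first image and the top-right of the second — shapes on opposite sides of the horizontal midline have swapped in a mirror flip.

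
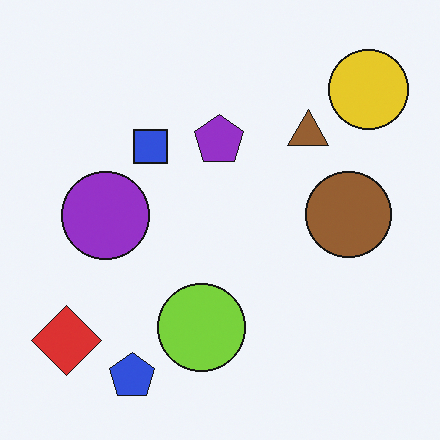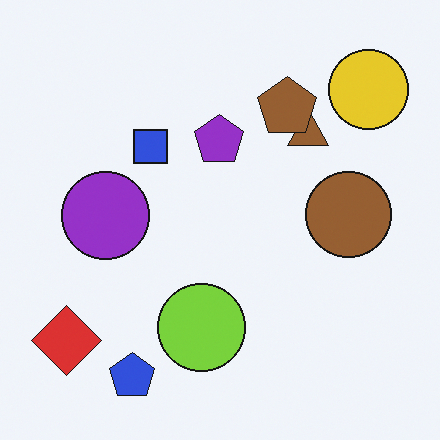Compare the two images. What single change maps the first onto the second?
The second image is the first overlaid with an additional brown pentagon.

A brown pentagon appears in the second image that is absent from the first.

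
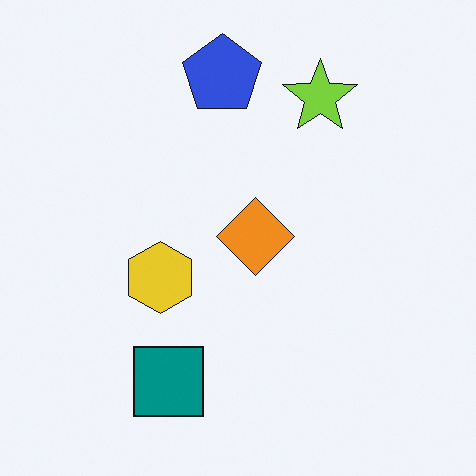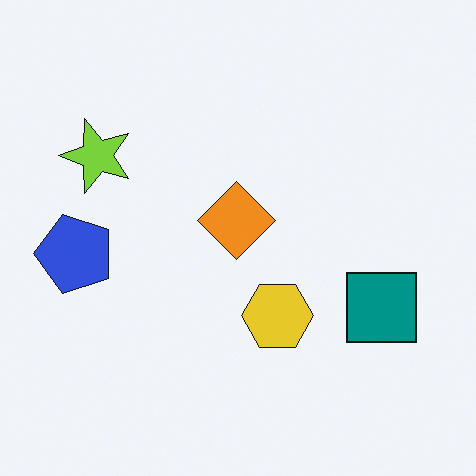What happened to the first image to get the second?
The image was rotated 90° counter-clockwise.

The blue pentagon sits in the top of the first image and the left of the second — consistent with a whole-image 90° counter-clockwise rotation.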